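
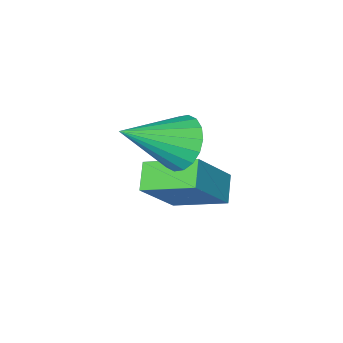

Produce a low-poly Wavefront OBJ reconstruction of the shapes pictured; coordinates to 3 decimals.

v 1.147 -3.431 -0.821
v 0.575 -4.026 -0.275
v 0.28 -2.021 -0.193
v -0.292 -2.617 0.353
v 2.432 -3.303 0.667
v 1.86 -3.899 1.213
v 1.565 -1.894 1.295
v 0.993 -2.489 1.841
v 1.508 -2.6 2.729
v 2.039 -2.234 2.032
v 3.272 -3.06 3.831
v 1.97 -1.9 2.282
v 1.809 -1.705 2.621
v 1.588 -1.688 2.982
v 1.352 -1.851 3.292
v 1.146 -2.162 3.491
v 1.013 -2.561 3.539
v 0.977 -2.967 3.426
v 1.046 -3.3 3.176
v 1.207 -3.495 2.837
v 1.428 -3.512 2.476
v 1.664 -3.349 2.166
v 1.87 -3.038 1.967
v 2.004 -2.64 1.919
f 2 4 1
f 5 2 1
f 1 4 3
f 3 5 1
f 2 8 4
f 6 2 5
f 6 8 2
f 4 8 3
f 7 5 3
f 3 8 7
f 7 6 5
f 8 6 7
f 10 9 12
f 10 12 11
f 12 9 13
f 12 13 11
f 13 9 14
f 13 14 11
f 14 9 15
f 14 15 11
f 15 9 16
f 15 16 11
f 16 9 17
f 16 17 11
f 17 9 18
f 17 18 11
f 18 9 19
f 18 19 11
f 19 9 20
f 19 20 11
f 20 9 21
f 20 21 11
f 21 9 22
f 21 22 11
f 22 9 23
f 22 23 11
f 23 9 24
f 23 24 11
f 24 9 10
f 24 10 11



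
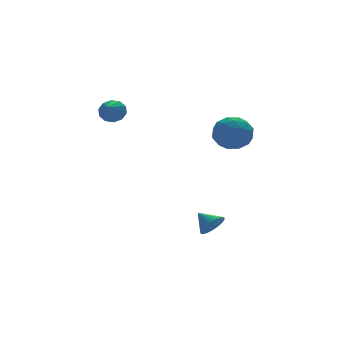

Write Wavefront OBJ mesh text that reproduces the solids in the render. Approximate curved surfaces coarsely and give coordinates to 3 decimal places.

v -0.227 -2.978 -3.748
v 0.289 -2.53 -4.08
v -0.573 -2.122 -3.132
v 0.039 -2.495 -4.27
v -0.257 -2.543 -4.37
v -0.548 -2.666 -4.362
v -0.783 -2.844 -4.248
v -0.922 -3.044 -4.047
v -0.941 -3.233 -3.795
v -0.836 -3.378 -3.534
v -0.626 -3.454 -3.311
v -0.347 -3.448 -3.163
v -0.047 -3.36 -3.116
v 0.222 -3.206 -3.178
v 0.413 -3.013 -3.339
v 0.494 -2.814 -3.571
v 0.45 -2.643 -3.833
v -2.737 2.863 2.484
v -2.297 2.923 3.063
v -3.443 1.957 3.116
v -2.633 3.219 3.113
v -3.009 3.38 2.922
v -3.281 3.343 2.564
v -3.346 3.122 2.176
v -3.178 2.802 1.905
v -2.841 2.506 1.856
v -2.465 2.345 2.047
v -2.193 2.383 2.405
v -2.128 2.603 2.793
v -0.201 -3.296 3.134
v 0.718 -2.858 2.831
v 0.102 -4.642 2.109
v 1.021 -4.204 1.806
v 0.907 -4.566 2.798
v 0.72 -3.734 3.431
v 0.1 -3.766 1.509
v -0.087 -2.934 2.142
v 0.904 -3.148 1.826
v 1.403 -3.643 2.623
v -0.583 -3.857 2.317
v -0.084 -4.352 3.114
v 0.232 -2.959 3.073
v 0.588 -4.541 1.867
v 0.521 -4.754 2.45
v 1.061 -4.496 2.272
v 0.233 -3.474 3.425
v 0.773 -3.217 3.247
v 0.885 -4.22 3.227
v 0.047 -4.283 1.693
v 0.587 -4.026 1.515
v -0.241 -3.004 2.668
v 0.299 -2.746 2.49
v -0.065 -3.28 1.713
v 0.881 -2.872 2.304
v 1.059 -3.663 1.701
v 0.518 -3.406 1.527
v 0.408 -2.917 1.899
v 1.174 -3.163 2.772
v 1.352 -3.954 2.169
v 1.286 -4.167 2.752
v 1.176 -3.678 3.125
v 1.284 -3.333 2.181
v -0.532 -3.546 2.771
v -0.354 -4.337 2.168
v -0.356 -3.822 1.815
v -0.466 -3.333 2.188
v -0.239 -3.837 3.239
v -0.061 -4.628 2.636
v 0.412 -4.583 3.041
v 0.302 -4.094 3.413
v -0.464 -4.167 2.759
f 2 1 4
f 2 4 3
f 4 1 5
f 4 5 3
f 5 1 6
f 5 6 3
f 6 1 7
f 6 7 3
f 7 1 8
f 7 8 3
f 8 1 9
f 8 9 3
f 9 1 10
f 9 10 3
f 10 1 11
f 10 11 3
f 11 1 12
f 11 12 3
f 12 1 13
f 12 13 3
f 13 1 14
f 13 14 3
f 14 1 15
f 14 15 3
f 15 1 16
f 15 16 3
f 16 1 17
f 16 17 3
f 17 1 2
f 17 2 3
f 19 18 21
f 19 21 20
f 21 18 22
f 21 22 20
f 22 18 23
f 22 23 20
f 23 18 24
f 23 24 20
f 24 18 25
f 24 25 20
f 25 18 26
f 25 26 20
f 26 18 27
f 26 27 20
f 27 18 28
f 27 28 20
f 28 18 29
f 28 29 20
f 29 18 19
f 29 19 20
f 30 67 46
f 67 41 70
f 46 70 35
f 67 70 46
f 30 46 42
f 46 35 47
f 42 47 31
f 46 47 42
f 30 42 51
f 42 31 52
f 51 52 37
f 42 52 51
f 30 51 63
f 51 37 66
f 63 66 40
f 51 66 63
f 30 63 67
f 63 40 71
f 67 71 41
f 63 71 67
f 31 47 58
f 47 35 61
f 58 61 39
f 47 61 58
f 35 70 48
f 70 41 69
f 48 69 34
f 70 69 48
f 41 71 68
f 71 40 64
f 68 64 32
f 71 64 68
f 40 66 65
f 66 37 53
f 65 53 36
f 66 53 65
f 37 52 57
f 52 31 54
f 57 54 38
f 52 54 57
f 33 59 45
f 59 39 60
f 45 60 34
f 59 60 45
f 33 45 43
f 45 34 44
f 43 44 32
f 45 44 43
f 33 43 50
f 43 32 49
f 50 49 36
f 43 49 50
f 33 50 55
f 50 36 56
f 55 56 38
f 50 56 55
f 33 55 59
f 55 38 62
f 59 62 39
f 55 62 59
f 34 60 48
f 60 39 61
f 48 61 35
f 60 61 48
f 32 44 68
f 44 34 69
f 68 69 41
f 44 69 68
f 36 49 65
f 49 32 64
f 65 64 40
f 49 64 65
f 38 56 57
f 56 36 53
f 57 53 37
f 56 53 57
f 39 62 58
f 62 38 54
f 58 54 31
f 62 54 58



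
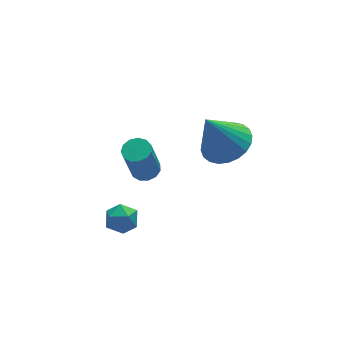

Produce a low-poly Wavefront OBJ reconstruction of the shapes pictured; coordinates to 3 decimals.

v -3.859 -0.84 -1.031
v -3.36 -1.126 -1.337
v -4.5 -1.114 -1.823
v -4.001 -1.4 -2.129
v -4.238 -1.658 -1.579
v -3.842 -1.489 -1.09
v -4.018 -0.751 -2.07
v -3.622 -0.582 -1.581
v -3.458 -1.071 -1.979
v -3.594 -1.632 -1.676
v -4.266 -0.608 -1.484
v -4.402 -1.169 -1.181
v -2.585 -0.061 -0.357
v -2.13 0.164 -0.204
v -2.54 -0.034 1.309
v -2.995 -0.259 1.157
v -2.33 0.385 -0.229
v -2.739 0.188 1.284
v -2.61 0.465 -0.295
v -3.02 0.267 1.219
v -2.882 0.377 -0.38
v -3.292 0.179 1.133
v -3.061 0.15 -0.458
v -3.47 -0.047 1.055
v -3.088 -0.144 -0.503
v -3.497 -0.341 1.01
v -2.955 -0.411 -0.503
v -3.365 -0.609 1.011
v -2.705 -0.568 -0.455
v -3.115 -0.765 1.058
v -2.417 -0.564 -0.377
v -2.827 -0.761 1.136
v -2.183 -0.4 -0.292
v -2.592 -0.597 1.221
v -2.076 -0.128 -0.227
v -2.485 -0.326 1.286
v 0.326 -0.319 0.137
v 1.134 -0.668 0.545
v -0.426 -0.201 1.723
v 1.203 -0.296 0.551
v 1.139 0.072 0.493
v 0.951 0.381 0.381
v 0.668 0.583 0.231
v 0.333 0.648 0.068
v -0.003 0.566 -0.085
v -0.289 0.349 -0.205
v -0.481 0.03 -0.272
v -0.551 -0.342 -0.277
v -0.487 -0.711 -0.219
v -0.299 -1.02 -0.107
v -0.016 -1.222 0.042
v 0.319 -1.287 0.205
v 0.655 -1.204 0.359
v 0.941 -0.987 0.478
f 1 12 6
f 1 6 2
f 1 2 8
f 1 8 11
f 1 11 12
f 2 6 10
f 6 12 5
f 12 11 3
f 11 8 7
f 8 2 9
f 4 10 5
f 4 5 3
f 4 3 7
f 4 7 9
f 4 9 10
f 5 10 6
f 3 5 12
f 7 3 11
f 9 7 8
f 10 9 2
f 14 13 17
f 14 17 15
f 15 17 18
f 15 18 16
f 17 13 19
f 17 19 18
f 18 19 20
f 18 20 16
f 19 13 21
f 19 21 20
f 20 21 22
f 20 22 16
f 21 13 23
f 21 23 22
f 22 23 24
f 22 24 16
f 23 13 25
f 23 25 24
f 24 25 26
f 24 26 16
f 25 13 27
f 25 27 26
f 26 27 28
f 26 28 16
f 27 13 29
f 27 29 28
f 28 29 30
f 28 30 16
f 29 13 31
f 29 31 30
f 30 31 32
f 30 32 16
f 31 13 33
f 31 33 32
f 32 33 34
f 32 34 16
f 33 13 35
f 33 35 34
f 34 35 36
f 34 36 16
f 35 13 14
f 35 14 36
f 36 14 15
f 36 15 16
f 38 37 40
f 38 40 39
f 40 37 41
f 40 41 39
f 41 37 42
f 41 42 39
f 42 37 43
f 42 43 39
f 43 37 44
f 43 44 39
f 44 37 45
f 44 45 39
f 45 37 46
f 45 46 39
f 46 37 47
f 46 47 39
f 47 37 48
f 47 48 39
f 48 37 49
f 48 49 39
f 49 37 50
f 49 50 39
f 50 37 51
f 50 51 39
f 51 37 52
f 51 52 39
f 52 37 53
f 52 53 39
f 53 37 54
f 53 54 39
f 54 37 38
f 54 38 39



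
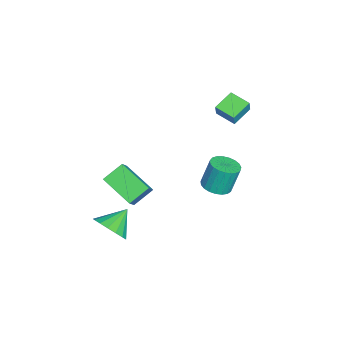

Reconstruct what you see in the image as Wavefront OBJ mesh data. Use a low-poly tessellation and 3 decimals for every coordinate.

v 3.392 2.34 -0.39
v 4.06 2.724 -0.392
v 3.836 3.123 1.068
v 3.168 2.74 1.07
v 3.853 2.949 -0.486
v 3.629 3.349 0.974
v 3.567 3.07 -0.563
v 3.343 3.469 0.897
v 3.25 3.064 -0.61
v 3.026 3.464 0.85
v 2.958 2.934 -0.619
v 2.734 3.333 0.841
v 2.741 2.7 -0.588
v 2.517 3.1 0.871
v 2.636 2.405 -0.524
v 2.412 2.804 0.936
v 2.663 2.098 -0.436
v 2.439 2.497 1.024
v 2.815 1.833 -0.34
v 2.591 2.232 1.12
v 3.067 1.656 -0.253
v 2.843 2.055 1.207
v 3.375 1.597 -0.189
v 3.151 1.997 1.271
v 3.687 1.667 -0.16
v 3.462 2.066 1.299
v 3.947 1.853 -0.171
v 3.723 2.252 1.288
v 4.111 2.123 -0.22
v 3.887 2.523 1.24
v 4.151 2.431 -0.298
v 3.927 2.831 1.162
v 3.767 -2.763 -4.268
v 4.423 -2.007 -4.136
v 2.813 -2.077 -3.452
v 4.177 -1.878 -4.532
v 3.837 -1.953 -4.867
v 3.481 -2.213 -5.065
v 3.19 -2.599 -5.08
v 3.032 -3.022 -4.91
v 3.042 -3.386 -4.592
v 3.218 -3.608 -4.2
v 3.52 -3.635 -3.823
v 3.878 -3.463 -3.549
v 4.211 -3.131 -3.439
v 4.443 -2.714 -3.519
v 4.519 -2.308 -3.77
v -3.6 2.032 0.316
v -3.266 2.033 1.065
v -3.058 3.041 0.073
v -2.725 3.042 0.822
v -2.615 1.398 -0.122
v -2.282 1.399 0.627
v -2.074 2.407 -0.365
v -1.74 2.408 0.384
v 2.854 -2.995 -1.353
v 2.176 -2.196 -0.672
v 3.762 -1.543 -2.153
v 3.084 -0.744 -1.471
v 3.716 -3.036 -0.449
v 3.038 -2.237 0.233
v 4.624 -1.584 -1.248
v 3.946 -0.785 -0.567
f 2 1 5
f 2 5 3
f 3 5 6
f 3 6 4
f 5 1 7
f 5 7 6
f 6 7 8
f 6 8 4
f 7 1 9
f 7 9 8
f 8 9 10
f 8 10 4
f 9 1 11
f 9 11 10
f 10 11 12
f 10 12 4
f 11 1 13
f 11 13 12
f 12 13 14
f 12 14 4
f 13 1 15
f 13 15 14
f 14 15 16
f 14 16 4
f 15 1 17
f 15 17 16
f 16 17 18
f 16 18 4
f 17 1 19
f 17 19 18
f 18 19 20
f 18 20 4
f 19 1 21
f 19 21 20
f 20 21 22
f 20 22 4
f 21 1 23
f 21 23 22
f 22 23 24
f 22 24 4
f 23 1 25
f 23 25 24
f 24 25 26
f 24 26 4
f 25 1 27
f 25 27 26
f 26 27 28
f 26 28 4
f 27 1 29
f 27 29 28
f 28 29 30
f 28 30 4
f 29 1 31
f 29 31 30
f 30 31 32
f 30 32 4
f 31 1 2
f 31 2 32
f 32 2 3
f 32 3 4
f 34 33 36
f 34 36 35
f 36 33 37
f 36 37 35
f 37 33 38
f 37 38 35
f 38 33 39
f 38 39 35
f 39 33 40
f 39 40 35
f 40 33 41
f 40 41 35
f 41 33 42
f 41 42 35
f 42 33 43
f 42 43 35
f 43 33 44
f 43 44 35
f 44 33 45
f 44 45 35
f 45 33 46
f 45 46 35
f 46 33 47
f 46 47 35
f 47 33 34
f 47 34 35
f 49 51 48
f 52 49 48
f 48 51 50
f 50 52 48
f 49 55 51
f 53 49 52
f 53 55 49
f 51 55 50
f 54 52 50
f 50 55 54
f 54 53 52
f 55 53 54
f 57 59 56
f 60 57 56
f 56 59 58
f 58 60 56
f 57 63 59
f 61 57 60
f 61 63 57
f 59 63 58
f 62 60 58
f 58 63 62
f 62 61 60
f 63 61 62



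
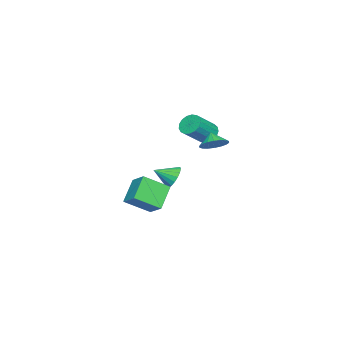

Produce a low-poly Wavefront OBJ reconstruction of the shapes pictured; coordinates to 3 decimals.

v -2.116 -0.347 -0.718
v -1.423 -0.095 -0.12
v -2.624 -0.793 0.058
v -1.686 0.235 -0.103
v -2.035 0.45 -0.208
v -2.399 0.507 -0.414
v -2.708 0.395 -0.681
v -2.899 0.136 -0.955
v -2.935 -0.219 -1.182
v -2.809 -0.599 -1.317
v -2.545 -0.929 -1.334
v -2.196 -1.144 -1.229
v -1.832 -1.201 -1.023
v -1.523 -1.089 -0.756
v -1.332 -0.83 -0.482
v -1.296 -0.475 -0.255
v -4.383 -1.705 -0.827
v -4.059 -2.164 -1.452
v -2.714 -2.813 -0.278
v -3.037 -2.355 0.347
v -3.865 -1.812 -1.48
v -2.52 -2.462 -0.306
v -3.79 -1.437 -1.358
v -2.444 -2.087 -0.184
v -3.85 -1.122 -1.115
v -2.505 -1.772 0.059
v -4.033 -0.942 -0.805
v -2.687 -1.592 0.368
v -4.295 -0.936 -0.501
v -2.95 -1.586 0.673
v -4.578 -1.106 -0.271
v -3.233 -1.756 0.902
v -4.816 -1.414 -0.169
v -3.471 -2.064 1.005
v -4.955 -1.788 -0.217
v -3.609 -2.438 0.957
v -4.962 -2.143 -0.405
v -3.617 -2.793 0.769
v -4.837 -2.398 -0.69
v -3.492 -3.048 0.484
v -4.608 -2.494 -1.006
v -3.262 -3.144 0.168
v -4.327 -2.41 -1.281
v -2.982 -3.06 -0.107
v -2.61 -3.251 -4.256
v -2.211 -3.527 -5.049
v -2.05 -4.369 -3.584
v -1.922 -3.282 -4.881
v -1.771 -3.031 -4.59
v -1.785 -2.823 -4.232
v -1.963 -2.7 -3.879
v -2.269 -2.686 -3.601
v -2.643 -2.784 -3.452
v -3.01 -2.975 -3.463
v -3.298 -3.22 -3.631
v -3.45 -3.471 -3.923
v -3.435 -3.679 -4.28
v -3.258 -3.802 -4.633
v -2.952 -3.816 -4.911
v -2.578 -3.718 -5.06
v 3.157 -3.427 -2.162
v 3.812 -2.442 -1.413
v 2.275 -2.084 -3.157
v 2.93 -1.099 -2.409
v 4.53 -3.421 -3.371
v 5.185 -2.436 -2.623
v 3.648 -2.078 -4.367
v 4.303 -1.093 -3.618
f 2 1 4
f 2 4 3
f 4 1 5
f 4 5 3
f 5 1 6
f 5 6 3
f 6 1 7
f 6 7 3
f 7 1 8
f 7 8 3
f 8 1 9
f 8 9 3
f 9 1 10
f 9 10 3
f 10 1 11
f 10 11 3
f 11 1 12
f 11 12 3
f 12 1 13
f 12 13 3
f 13 1 14
f 13 14 3
f 14 1 15
f 14 15 3
f 15 1 16
f 15 16 3
f 16 1 2
f 16 2 3
f 18 17 21
f 18 21 19
f 19 21 22
f 19 22 20
f 21 17 23
f 21 23 22
f 22 23 24
f 22 24 20
f 23 17 25
f 23 25 24
f 24 25 26
f 24 26 20
f 25 17 27
f 25 27 26
f 26 27 28
f 26 28 20
f 27 17 29
f 27 29 28
f 28 29 30
f 28 30 20
f 29 17 31
f 29 31 30
f 30 31 32
f 30 32 20
f 31 17 33
f 31 33 32
f 32 33 34
f 32 34 20
f 33 17 35
f 33 35 34
f 34 35 36
f 34 36 20
f 35 17 37
f 35 37 36
f 36 37 38
f 36 38 20
f 37 17 39
f 37 39 38
f 38 39 40
f 38 40 20
f 39 17 41
f 39 41 40
f 40 41 42
f 40 42 20
f 41 17 43
f 41 43 42
f 42 43 44
f 42 44 20
f 43 17 18
f 43 18 44
f 44 18 19
f 44 19 20
f 46 45 48
f 46 48 47
f 48 45 49
f 48 49 47
f 49 45 50
f 49 50 47
f 50 45 51
f 50 51 47
f 51 45 52
f 51 52 47
f 52 45 53
f 52 53 47
f 53 45 54
f 53 54 47
f 54 45 55
f 54 55 47
f 55 45 56
f 55 56 47
f 56 45 57
f 56 57 47
f 57 45 58
f 57 58 47
f 58 45 59
f 58 59 47
f 59 45 60
f 59 60 47
f 60 45 46
f 60 46 47
f 62 64 61
f 65 62 61
f 61 64 63
f 63 65 61
f 62 68 64
f 66 62 65
f 66 68 62
f 64 68 63
f 67 65 63
f 63 68 67
f 67 66 65
f 68 66 67



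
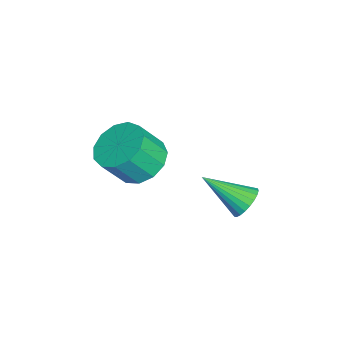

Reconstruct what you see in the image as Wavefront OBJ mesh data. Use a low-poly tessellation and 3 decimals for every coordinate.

v -2.931 -2.321 0.842
v -2.348 -1.459 1.2
v -1.926 -2.257 2.435
v -2.509 -3.119 2.078
v -2.918 -1.395 1.436
v -2.495 -2.193 2.671
v -3.491 -1.625 1.484
v -3.069 -2.423 2.719
v -3.887 -2.075 1.328
v -3.465 -2.874 2.563
v -3.98 -2.604 1.018
v -3.557 -3.402 2.253
v -3.739 -3.043 0.652
v -3.317 -3.841 1.887
v -3.242 -3.252 0.347
v -2.82 -4.051 1.582
v -2.646 -3.166 0.199
v -2.224 -3.964 1.434
v -2.141 -2.812 0.255
v -1.719 -3.61 1.49
v -1.887 -2.301 0.498
v -1.464 -3.099 1.733
v -1.964 -1.797 0.85
v -1.542 -2.595 2.085
v -1.893 1.515 -0.237
v -1.183 1.527 -0.067
v -2.127 -0.095 0.857
v -1.293 1.685 0.142
v -1.494 1.818 0.294
v -1.756 1.904 0.365
v -2.039 1.931 0.345
v -2.3 1.895 0.236
v -2.498 1.801 0.055
v -2.605 1.663 -0.171
v -2.603 1.503 -0.406
v -2.494 1.344 -0.616
v -2.292 1.212 -0.768
v -2.03 1.126 -0.839
v -1.748 1.099 -0.818
v -1.487 1.135 -0.709
v -1.288 1.229 -0.528
v -1.182 1.367 -0.303
f 2 1 5
f 2 5 3
f 3 5 6
f 3 6 4
f 5 1 7
f 5 7 6
f 6 7 8
f 6 8 4
f 7 1 9
f 7 9 8
f 8 9 10
f 8 10 4
f 9 1 11
f 9 11 10
f 10 11 12
f 10 12 4
f 11 1 13
f 11 13 12
f 12 13 14
f 12 14 4
f 13 1 15
f 13 15 14
f 14 15 16
f 14 16 4
f 15 1 17
f 15 17 16
f 16 17 18
f 16 18 4
f 17 1 19
f 17 19 18
f 18 19 20
f 18 20 4
f 19 1 21
f 19 21 20
f 20 21 22
f 20 22 4
f 21 1 23
f 21 23 22
f 22 23 24
f 22 24 4
f 23 1 2
f 23 2 24
f 24 2 3
f 24 3 4
f 26 25 28
f 26 28 27
f 28 25 29
f 28 29 27
f 29 25 30
f 29 30 27
f 30 25 31
f 30 31 27
f 31 25 32
f 31 32 27
f 32 25 33
f 32 33 27
f 33 25 34
f 33 34 27
f 34 25 35
f 34 35 27
f 35 25 36
f 35 36 27
f 36 25 37
f 36 37 27
f 37 25 38
f 37 38 27
f 38 25 39
f 38 39 27
f 39 25 40
f 39 40 27
f 40 25 41
f 40 41 27
f 41 25 42
f 41 42 27
f 42 25 26
f 42 26 27



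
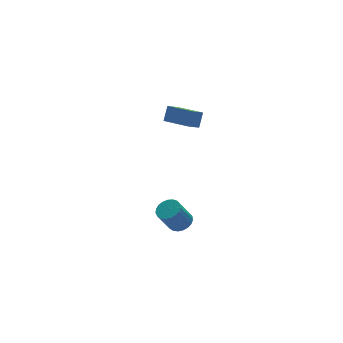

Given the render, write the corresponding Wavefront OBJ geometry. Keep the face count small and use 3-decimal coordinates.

v -1.146 -2.247 3.346
v -1.862 -2.427 3.768
v -1.807 -0.556 2.943
v -2.523 -0.735 3.365
v -0.737 -1.885 4.195
v -1.453 -2.064 4.617
v -1.398 -0.193 3.792
v -2.114 -0.373 4.214
v -2.225 -2.208 -4.115
v -1.683 -2.644 -3.836
v -2.493 -2.748 -2.425
v -3.035 -2.312 -2.705
v -1.583 -2.359 -3.758
v -2.393 -2.462 -2.347
v -1.595 -2.048 -3.742
v -2.405 -2.151 -2.331
v -1.715 -1.764 -3.79
v -2.525 -1.868 -2.38
v -1.924 -1.558 -3.895
v -2.734 -1.661 -2.484
v -2.185 -1.463 -4.038
v -2.995 -1.567 -2.627
v -2.452 -1.498 -4.194
v -3.262 -1.601 -2.783
v -2.681 -1.655 -4.337
v -3.491 -1.759 -2.926
v -2.83 -1.908 -4.441
v -3.64 -2.012 -3.03
v -2.875 -2.213 -4.489
v -3.685 -2.317 -3.078
v -2.808 -2.517 -4.473
v -3.618 -2.621 -3.062
v -2.639 -2.768 -4.394
v -3.449 -2.871 -2.984
v -2.399 -2.922 -4.268
v -3.209 -3.025 -2.857
v -2.129 -2.952 -4.115
v -2.939 -3.055 -2.704
v -1.876 -2.854 -3.962
v -2.686 -2.957 -2.551
f 2 4 1
f 5 2 1
f 1 4 3
f 3 5 1
f 2 8 4
f 6 2 5
f 6 8 2
f 4 8 3
f 7 5 3
f 3 8 7
f 7 6 5
f 8 6 7
f 10 9 13
f 10 13 11
f 11 13 14
f 11 14 12
f 13 9 15
f 13 15 14
f 14 15 16
f 14 16 12
f 15 9 17
f 15 17 16
f 16 17 18
f 16 18 12
f 17 9 19
f 17 19 18
f 18 19 20
f 18 20 12
f 19 9 21
f 19 21 20
f 20 21 22
f 20 22 12
f 21 9 23
f 21 23 22
f 22 23 24
f 22 24 12
f 23 9 25
f 23 25 24
f 24 25 26
f 24 26 12
f 25 9 27
f 25 27 26
f 26 27 28
f 26 28 12
f 27 9 29
f 27 29 28
f 28 29 30
f 28 30 12
f 29 9 31
f 29 31 30
f 30 31 32
f 30 32 12
f 31 9 33
f 31 33 32
f 32 33 34
f 32 34 12
f 33 9 35
f 33 35 34
f 34 35 36
f 34 36 12
f 35 9 37
f 35 37 36
f 36 37 38
f 36 38 12
f 37 9 39
f 37 39 38
f 38 39 40
f 38 40 12
f 39 9 10
f 39 10 40
f 40 10 11
f 40 11 12



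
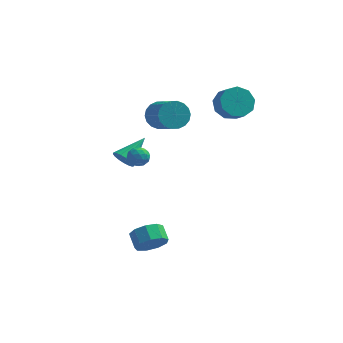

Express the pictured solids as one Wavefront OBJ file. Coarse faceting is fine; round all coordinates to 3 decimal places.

v -2.408 -2.316 1.686
v -1.931 -2.551 2.08
v -2.929 -3.249 1.76
v -2.452 -3.484 2.154
v -2.855 -3.007 2.372
v -2.533 -2.43 2.326
v -2.327 -3.37 1.514
v -2.005 -2.793 1.468
v -1.88 -3.203 1.974
v -2.207 -2.978 2.504
v -2.653 -2.822 1.336
v -2.98 -2.597 1.866
v -2.124 -2.351 1.876
v -2.736 -3.449 1.964
v -2.974 -3.168 2.092
v -2.693 -3.306 2.324
v -2.478 -2.28 2.021
v -2.197 -2.418 2.252
v -2.741 -2.686 2.425
v -2.663 -3.382 1.588
v -2.382 -3.52 1.819
v -2.167 -2.494 1.516
v -1.886 -2.632 1.748
v -2.119 -3.114 1.415
v -1.813 -2.872 2.045
v -2.119 -3.421 2.089
v -2.046 -3.354 1.713
v -1.857 -3.015 1.686
v -2.005 -2.74 2.357
v -2.311 -3.289 2.401
v -2.549 -3.008 2.529
v -2.36 -2.669 2.502
v -1.976 -3.123 2.295
v -2.549 -2.511 1.439
v -2.855 -3.06 1.483
v -2.5 -3.131 1.338
v -2.311 -2.792 1.311
v -2.741 -2.379 1.751
v -3.047 -2.928 1.795
v -3.003 -2.785 2.154
v -2.814 -2.446 2.127
v -2.884 -2.677 1.545
v -2.03 2.457 1.717
v -1.33 3.084 1.913
v -0.37 1.689 2.939
v -1.07 1.063 2.743
v -1.6 3.138 2.24
v -0.64 1.743 3.266
v -1.956 3.057 2.463
v -0.995 1.663 3.489
v -2.326 2.858 2.538
v -1.365 1.463 3.564
v -2.637 2.579 2.451
v -1.677 1.184 3.477
v -2.829 2.276 2.218
v -1.868 0.881 3.244
v -2.862 2.009 1.886
v -1.902 0.614 2.912
v -2.73 1.831 1.521
v -1.77 0.436 2.547
v -2.46 1.777 1.194
v -1.5 0.382 2.22
v -2.105 1.857 0.971
v -1.144 0.463 1.997
v -1.735 2.057 0.896
v -0.774 0.662 1.922
v -1.423 2.336 0.983
v -0.463 0.941 2.009
v -1.232 2.639 1.216
v -0.271 1.244 2.242
v -1.198 2.906 1.548
v -0.238 1.511 2.574
v 1.692 3.674 2.182
v 2.601 4.209 2.077
v 3.097 3.501 2.773
v 2.188 2.966 2.878
v 2.215 4.48 2.628
v 2.712 3.773 3.324
v 1.585 4.374 2.97
v 2.082 3.667 3.666
v 1.004 3.941 2.944
v 1.501 3.233 3.64
v 0.745 3.382 2.561
v 1.242 2.674 3.257
v 0.929 2.96 2
v 1.426 2.252 2.696
v 1.47 2.872 1.525
v 1.967 2.164 2.221
v 2.114 3.159 1.357
v 2.611 2.452 2.053
v 2.561 3.687 1.575
v 3.057 2.979 2.271
v -4.082 1.899 -1.812
v -3.587 1.932 -2.375
v -3.078 3.321 -0.848
v -3.838 2.171 -2.467
v -4.145 2.348 -2.409
v -4.437 2.422 -2.214
v -4.648 2.376 -1.928
v -4.729 2.221 -1.614
v -4.662 1.992 -1.346
v -4.461 1.741 -1.185
v -4.174 1.527 -1.168
v -3.866 1.398 -1.298
v -3.606 1.383 -1.546
v -3.456 1.487 -1.855
v -3.449 1.685 -2.154
v -1.573 -4.069 -4.247
v -0.703 -3.813 -3.932
v -1.117 -3.035 -3.418
v -1.987 -3.291 -3.733
v -0.835 -3.509 -4.499
v -1.249 -2.731 -3.985
v -1.312 -3.466 -4.948
v -1.727 -2.689 -4.434
v -1.912 -3.706 -5.069
v -2.326 -2.929 -4.555
v -2.352 -4.115 -4.805
v -2.767 -3.338 -4.291
v -2.428 -4.503 -4.28
v -2.843 -3.726 -3.766
v -2.104 -4.687 -3.74
v -2.518 -3.91 -3.226
v -1.531 -4.582 -3.437
v -1.945 -3.805 -2.923
v -0.977 -4.237 -3.513
v -1.392 -3.459 -2.999
f 1 38 17
f 38 12 41
f 17 41 6
f 38 41 17
f 1 17 13
f 17 6 18
f 13 18 2
f 17 18 13
f 1 13 22
f 13 2 23
f 22 23 8
f 13 23 22
f 1 22 34
f 22 8 37
f 34 37 11
f 22 37 34
f 1 34 38
f 34 11 42
f 38 42 12
f 34 42 38
f 2 18 29
f 18 6 32
f 29 32 10
f 18 32 29
f 6 41 19
f 41 12 40
f 19 40 5
f 41 40 19
f 12 42 39
f 42 11 35
f 39 35 3
f 42 35 39
f 11 37 36
f 37 8 24
f 36 24 7
f 37 24 36
f 8 23 28
f 23 2 25
f 28 25 9
f 23 25 28
f 4 30 16
f 30 10 31
f 16 31 5
f 30 31 16
f 4 16 14
f 16 5 15
f 14 15 3
f 16 15 14
f 4 14 21
f 14 3 20
f 21 20 7
f 14 20 21
f 4 21 26
f 21 7 27
f 26 27 9
f 21 27 26
f 4 26 30
f 26 9 33
f 30 33 10
f 26 33 30
f 5 31 19
f 31 10 32
f 19 32 6
f 31 32 19
f 3 15 39
f 15 5 40
f 39 40 12
f 15 40 39
f 7 20 36
f 20 3 35
f 36 35 11
f 20 35 36
f 9 27 28
f 27 7 24
f 28 24 8
f 27 24 28
f 10 33 29
f 33 9 25
f 29 25 2
f 33 25 29
f 44 43 47
f 44 47 45
f 45 47 48
f 45 48 46
f 47 43 49
f 47 49 48
f 48 49 50
f 48 50 46
f 49 43 51
f 49 51 50
f 50 51 52
f 50 52 46
f 51 43 53
f 51 53 52
f 52 53 54
f 52 54 46
f 53 43 55
f 53 55 54
f 54 55 56
f 54 56 46
f 55 43 57
f 55 57 56
f 56 57 58
f 56 58 46
f 57 43 59
f 57 59 58
f 58 59 60
f 58 60 46
f 59 43 61
f 59 61 60
f 60 61 62
f 60 62 46
f 61 43 63
f 61 63 62
f 62 63 64
f 62 64 46
f 63 43 65
f 63 65 64
f 64 65 66
f 64 66 46
f 65 43 67
f 65 67 66
f 66 67 68
f 66 68 46
f 67 43 69
f 67 69 68
f 68 69 70
f 68 70 46
f 69 43 71
f 69 71 70
f 70 71 72
f 70 72 46
f 71 43 44
f 71 44 72
f 72 44 45
f 72 45 46
f 74 73 77
f 74 77 75
f 75 77 78
f 75 78 76
f 77 73 79
f 77 79 78
f 78 79 80
f 78 80 76
f 79 73 81
f 79 81 80
f 80 81 82
f 80 82 76
f 81 73 83
f 81 83 82
f 82 83 84
f 82 84 76
f 83 73 85
f 83 85 84
f 84 85 86
f 84 86 76
f 85 73 87
f 85 87 86
f 86 87 88
f 86 88 76
f 87 73 89
f 87 89 88
f 88 89 90
f 88 90 76
f 89 73 91
f 89 91 90
f 90 91 92
f 90 92 76
f 91 73 74
f 91 74 92
f 92 74 75
f 92 75 76
f 94 93 96
f 94 96 95
f 96 93 97
f 96 97 95
f 97 93 98
f 97 98 95
f 98 93 99
f 98 99 95
f 99 93 100
f 99 100 95
f 100 93 101
f 100 101 95
f 101 93 102
f 101 102 95
f 102 93 103
f 102 103 95
f 103 93 104
f 103 104 95
f 104 93 105
f 104 105 95
f 105 93 106
f 105 106 95
f 106 93 107
f 106 107 95
f 107 93 94
f 107 94 95
f 109 108 112
f 109 112 110
f 110 112 113
f 110 113 111
f 112 108 114
f 112 114 113
f 113 114 115
f 113 115 111
f 114 108 116
f 114 116 115
f 115 116 117
f 115 117 111
f 116 108 118
f 116 118 117
f 117 118 119
f 117 119 111
f 118 108 120
f 118 120 119
f 119 120 121
f 119 121 111
f 120 108 122
f 120 122 121
f 121 122 123
f 121 123 111
f 122 108 124
f 122 124 123
f 123 124 125
f 123 125 111
f 124 108 126
f 124 126 125
f 125 126 127
f 125 127 111
f 126 108 109
f 126 109 127
f 127 109 110
f 127 110 111



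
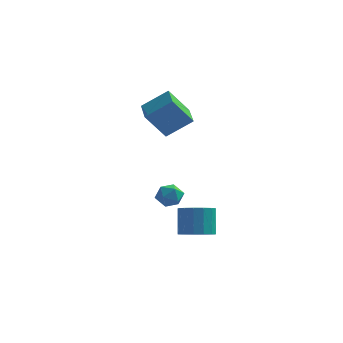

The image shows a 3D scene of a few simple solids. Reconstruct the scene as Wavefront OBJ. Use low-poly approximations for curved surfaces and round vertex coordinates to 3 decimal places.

v 2.361 -1.722 -4.604
v 3.233 -2.037 -4.321
v 3.012 -1.312 -2.833
v 2.139 -0.998 -3.116
v 3.318 -1.587 -4.528
v 3.097 -0.862 -3.04
v 3.146 -1.174 -4.755
v 2.925 -0.449 -3.267
v 2.764 -0.907 -4.941
v 2.543 -0.182 -3.453
v 2.273 -0.859 -5.038
v 2.052 -0.134 -3.549
v 1.806 -1.042 -5.018
v 1.585 -0.317 -3.53
v 1.488 -1.408 -4.887
v 1.267 -0.683 -3.399
v 1.403 -1.858 -4.68
v 1.182 -1.133 -3.192
v 1.575 -2.271 -4.453
v 1.354 -1.546 -2.965
v 1.957 -2.538 -4.267
v 1.736 -1.813 -2.779
v 2.448 -2.586 -4.171
v 2.227 -1.861 -2.682
v 2.915 -2.403 -4.19
v 2.694 -1.678 -2.702
v -1.101 0.555 2.334
v 0.227 1.066 3.386
v -1.812 2.15 2.456
v -0.484 2.661 3.508
v -0.136 1.099 0.852
v 1.192 1.61 1.904
v -0.847 2.694 0.974
v 0.481 3.205 2.026
v 1.276 -1.808 -1.838
v 1.862 -2.242 -1.538
v 0.498 -2.818 -1.782
v 1.084 -3.252 -1.482
v 0.763 -2.673 -1.053
v 1.244 -2.049 -1.088
v 1.116 -3.011 -2.232
v 1.597 -2.387 -2.267
v 1.763 -2.986 -1.782
v 1.545 -2.777 -1.053
v 0.815 -2.283 -2.267
v 0.597 -2.074 -1.538
f 2 1 5
f 2 5 3
f 3 5 6
f 3 6 4
f 5 1 7
f 5 7 6
f 6 7 8
f 6 8 4
f 7 1 9
f 7 9 8
f 8 9 10
f 8 10 4
f 9 1 11
f 9 11 10
f 10 11 12
f 10 12 4
f 11 1 13
f 11 13 12
f 12 13 14
f 12 14 4
f 13 1 15
f 13 15 14
f 14 15 16
f 14 16 4
f 15 1 17
f 15 17 16
f 16 17 18
f 16 18 4
f 17 1 19
f 17 19 18
f 18 19 20
f 18 20 4
f 19 1 21
f 19 21 20
f 20 21 22
f 20 22 4
f 21 1 23
f 21 23 22
f 22 23 24
f 22 24 4
f 23 1 25
f 23 25 24
f 24 25 26
f 24 26 4
f 25 1 2
f 25 2 26
f 26 2 3
f 26 3 4
f 28 30 27
f 31 28 27
f 27 30 29
f 29 31 27
f 28 34 30
f 32 28 31
f 32 34 28
f 30 34 29
f 33 31 29
f 29 34 33
f 33 32 31
f 34 32 33
f 35 46 40
f 35 40 36
f 35 36 42
f 35 42 45
f 35 45 46
f 36 40 44
f 40 46 39
f 46 45 37
f 45 42 41
f 42 36 43
f 38 44 39
f 38 39 37
f 38 37 41
f 38 41 43
f 38 43 44
f 39 44 40
f 37 39 46
f 41 37 45
f 43 41 42
f 44 43 36



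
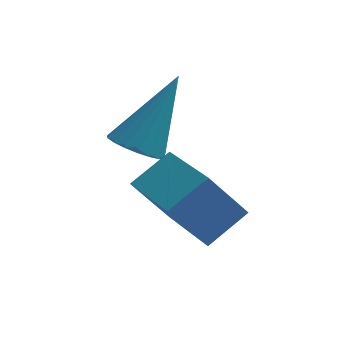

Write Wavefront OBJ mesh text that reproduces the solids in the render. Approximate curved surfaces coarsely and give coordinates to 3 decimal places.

v 2.924 -2.287 -1.873
v 2.179 -2.442 -0.831
v 2.033 -0.741 -2.279
v 1.288 -0.897 -1.237
v 3.632 -1.723 -1.283
v 2.887 -1.879 -0.241
v 2.741 -0.178 -1.689
v 1.996 -0.333 -0.647
v 1.309 -0.17 -0.673
v 1.888 -0.305 -0.881
v 2.071 0.63 0.933
v 1.842 -0.049 -0.986
v 1.69 0.183 -1.03
v 1.463 0.344 -1.003
v 1.205 0.404 -0.91
v 0.968 0.35 -0.771
v 0.798 0.193 -0.612
v 0.73 -0.036 -0.466
v 0.776 -0.291 -0.36
v 0.928 -0.523 -0.317
v 1.155 -0.685 -0.344
v 1.413 -0.745 -0.436
v 1.65 -0.691 -0.576
v 1.82 -0.534 -0.735
f 2 4 1
f 5 2 1
f 1 4 3
f 3 5 1
f 2 8 4
f 6 2 5
f 6 8 2
f 4 8 3
f 7 5 3
f 3 8 7
f 7 6 5
f 8 6 7
f 10 9 12
f 10 12 11
f 12 9 13
f 12 13 11
f 13 9 14
f 13 14 11
f 14 9 15
f 14 15 11
f 15 9 16
f 15 16 11
f 16 9 17
f 16 17 11
f 17 9 18
f 17 18 11
f 18 9 19
f 18 19 11
f 19 9 20
f 19 20 11
f 20 9 21
f 20 21 11
f 21 9 22
f 21 22 11
f 22 9 23
f 22 23 11
f 23 9 24
f 23 24 11
f 24 9 10
f 24 10 11



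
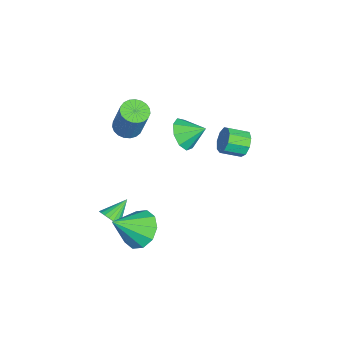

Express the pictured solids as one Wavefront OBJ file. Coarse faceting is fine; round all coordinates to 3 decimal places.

v -2.755 -2.043 0.54
v -2.175 -2.439 0.437
v -1.585 -2.033 2.197
v -2.165 -1.637 2.3
v -2.085 -2.173 0.345
v -1.495 -1.767 2.105
v -2.111 -1.885 0.288
v -1.52 -1.479 2.047
v -2.248 -1.623 0.273
v -1.658 -1.218 2.033
v -2.473 -1.435 0.305
v -1.883 -1.03 2.065
v -2.747 -1.352 0.378
v -2.156 -0.946 2.138
v -3.022 -1.388 0.479
v -2.432 -0.982 2.238
v -3.251 -1.537 0.59
v -2.661 -1.131 2.35
v -3.394 -1.774 0.692
v -2.804 -1.368 2.452
v -3.427 -2.057 0.769
v -2.837 -1.652 2.529
v -3.344 -2.338 0.805
v -2.754 -1.932 2.565
v -3.159 -2.568 0.796
v -2.569 -2.162 2.556
v -2.904 -2.707 0.743
v -2.314 -2.301 2.503
v -2.623 -2.731 0.654
v -2.033 -2.326 2.414
v -2.365 -2.636 0.546
v -1.775 -2.231 2.306
v -3.527 3.416 -1.487
v -3.021 3.267 -1.992
v -2.887 2.254 -1.557
v -3.393 2.404 -1.053
v -2.806 3.469 -1.589
v -2.672 2.456 -1.154
v -2.929 3.646 -1.138
v -2.794 2.633 -0.704
v -3.331 3.716 -0.851
v -3.197 2.703 -0.416
v -3.825 3.645 -0.862
v -3.691 2.633 -0.427
v -4.18 3.468 -1.165
v -4.046 2.455 -0.73
v -4.23 3.266 -1.619
v -4.095 2.254 -1.184
v -3.95 3.135 -2.012
v -3.816 2.122 -1.577
v -3.473 3.135 -2.159
v -3.338 2.123 -1.724
v 2.398 -1.315 -1.941
v 3.373 -1.13 -2.253
v 3.022 -2.505 -0.699
v 3.233 -0.714 -1.784
v 2.774 -0.527 -1.375
v 2.171 -0.641 -1.182
v 1.656 -1.013 -1.279
v 1.424 -1.499 -1.629
v 1.564 -1.915 -2.098
v 2.023 -2.102 -2.507
v 2.625 -1.988 -2.7
v 3.141 -1.617 -2.603
v -1.531 0.577 1.216
v -1.238 0.988 0.471
v -1.349 1.583 1.844
v -1.846 1.063 0.528
v -2.307 0.91 0.906
v -2.405 0.601 1.43
v -2.093 0.281 1.854
v -1.519 0.099 1.979
v -0.95 0.141 1.748
v -0.653 0.386 1.268
v -0.766 0.721 0.764
v 1.292 -2.729 -2.354
v 1.537 -2.919 -1.829
v 0.508 -1.951 -1.706
v 1.685 -2.722 -1.887
v 1.765 -2.525 -2.027
v 1.763 -2.364 -2.223
v 1.679 -2.266 -2.441
v 1.529 -2.248 -2.645
v 1.338 -2.313 -2.798
v 1.138 -2.45 -2.874
v 0.966 -2.635 -2.861
v 0.849 -2.837 -2.76
v 0.809 -3.02 -2.588
v 0.853 -3.152 -2.376
v 0.972 -3.211 -2.161
v 1.147 -3.187 -1.978
v 1.347 -3.084 -1.861
f 2 1 5
f 2 5 3
f 3 5 6
f 3 6 4
f 5 1 7
f 5 7 6
f 6 7 8
f 6 8 4
f 7 1 9
f 7 9 8
f 8 9 10
f 8 10 4
f 9 1 11
f 9 11 10
f 10 11 12
f 10 12 4
f 11 1 13
f 11 13 12
f 12 13 14
f 12 14 4
f 13 1 15
f 13 15 14
f 14 15 16
f 14 16 4
f 15 1 17
f 15 17 16
f 16 17 18
f 16 18 4
f 17 1 19
f 17 19 18
f 18 19 20
f 18 20 4
f 19 1 21
f 19 21 20
f 20 21 22
f 20 22 4
f 21 1 23
f 21 23 22
f 22 23 24
f 22 24 4
f 23 1 25
f 23 25 24
f 24 25 26
f 24 26 4
f 25 1 27
f 25 27 26
f 26 27 28
f 26 28 4
f 27 1 29
f 27 29 28
f 28 29 30
f 28 30 4
f 29 1 31
f 29 31 30
f 30 31 32
f 30 32 4
f 31 1 2
f 31 2 32
f 32 2 3
f 32 3 4
f 34 33 37
f 34 37 35
f 35 37 38
f 35 38 36
f 37 33 39
f 37 39 38
f 38 39 40
f 38 40 36
f 39 33 41
f 39 41 40
f 40 41 42
f 40 42 36
f 41 33 43
f 41 43 42
f 42 43 44
f 42 44 36
f 43 33 45
f 43 45 44
f 44 45 46
f 44 46 36
f 45 33 47
f 45 47 46
f 46 47 48
f 46 48 36
f 47 33 49
f 47 49 48
f 48 49 50
f 48 50 36
f 49 33 51
f 49 51 50
f 50 51 52
f 50 52 36
f 51 33 34
f 51 34 52
f 52 34 35
f 52 35 36
f 54 53 56
f 54 56 55
f 56 53 57
f 56 57 55
f 57 53 58
f 57 58 55
f 58 53 59
f 58 59 55
f 59 53 60
f 59 60 55
f 60 53 61
f 60 61 55
f 61 53 62
f 61 62 55
f 62 53 63
f 62 63 55
f 63 53 64
f 63 64 55
f 64 53 54
f 64 54 55
f 66 65 68
f 66 68 67
f 68 65 69
f 68 69 67
f 69 65 70
f 69 70 67
f 70 65 71
f 70 71 67
f 71 65 72
f 71 72 67
f 72 65 73
f 72 73 67
f 73 65 74
f 73 74 67
f 74 65 75
f 74 75 67
f 75 65 66
f 75 66 67
f 77 76 79
f 77 79 78
f 79 76 80
f 79 80 78
f 80 76 81
f 80 81 78
f 81 76 82
f 81 82 78
f 82 76 83
f 82 83 78
f 83 76 84
f 83 84 78
f 84 76 85
f 84 85 78
f 85 76 86
f 85 86 78
f 86 76 87
f 86 87 78
f 87 76 88
f 87 88 78
f 88 76 89
f 88 89 78
f 89 76 90
f 89 90 78
f 90 76 91
f 90 91 78
f 91 76 92
f 91 92 78
f 92 76 77
f 92 77 78



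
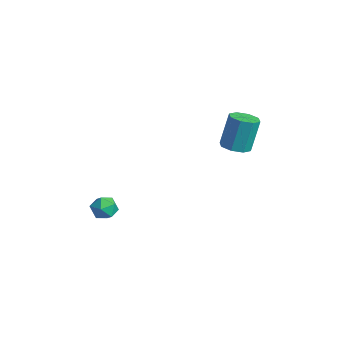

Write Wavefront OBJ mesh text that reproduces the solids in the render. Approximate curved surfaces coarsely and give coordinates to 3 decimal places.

v 0.559 1.795 2.256
v 1.227 1.772 2.296
v 1.15 2.243 3.844
v 0.481 2.265 3.804
v 1.055 2.232 2.148
v 0.978 2.702 3.696
v 0.592 2.435 2.063
v 0.515 2.906 3.611
v 0.11 2.264 2.091
v 0.032 2.734 3.639
v -0.11 1.817 2.216
v -0.187 2.288 3.764
v 0.062 1.358 2.364
v -0.015 1.828 3.912
v 0.525 1.154 2.449
v 0.448 1.625 3.997
v 1.008 1.326 2.421
v 0.93 1.796 3.969
v -0.966 -2.768 -0.955
v -0.755 -3.047 -0.405
v -1.565 -3.613 -1.155
v -1.354 -3.892 -0.605
v -1.744 -3.371 -0.576
v -1.374 -2.849 -0.453
v -0.946 -3.811 -1.107
v -0.576 -3.289 -0.984
v -0.742 -3.692 -0.499
v -1.236 -3.42 -0.171
v -1.084 -3.24 -1.389
v -1.578 -2.968 -1.061
f 2 1 5
f 2 5 3
f 3 5 6
f 3 6 4
f 5 1 7
f 5 7 6
f 6 7 8
f 6 8 4
f 7 1 9
f 7 9 8
f 8 9 10
f 8 10 4
f 9 1 11
f 9 11 10
f 10 11 12
f 10 12 4
f 11 1 13
f 11 13 12
f 12 13 14
f 12 14 4
f 13 1 15
f 13 15 14
f 14 15 16
f 14 16 4
f 15 1 17
f 15 17 16
f 16 17 18
f 16 18 4
f 17 1 2
f 17 2 18
f 18 2 3
f 18 3 4
f 19 30 24
f 19 24 20
f 19 20 26
f 19 26 29
f 19 29 30
f 20 24 28
f 24 30 23
f 30 29 21
f 29 26 25
f 26 20 27
f 22 28 23
f 22 23 21
f 22 21 25
f 22 25 27
f 22 27 28
f 23 28 24
f 21 23 30
f 25 21 29
f 27 25 26
f 28 27 20



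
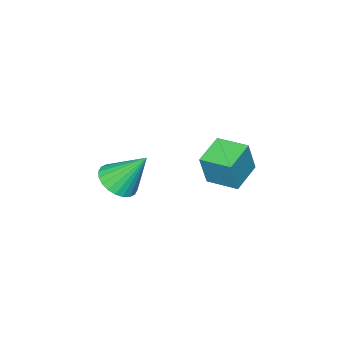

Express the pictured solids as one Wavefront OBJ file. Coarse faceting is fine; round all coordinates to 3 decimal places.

v 3.683 -2.564 -0.271
v 4.218 -1.772 -0.597
v 3.077 -1.456 1.431
v 3.869 -1.703 -0.766
v 3.491 -1.766 -0.859
v 3.143 -1.95 -0.864
v 2.877 -2.228 -0.778
v 2.733 -2.556 -0.614
v 2.735 -2.886 -0.399
v 2.88 -3.167 -0.164
v 3.148 -3.357 0.054
v 3.497 -3.425 0.223
v 3.875 -3.363 0.317
v 4.224 -3.178 0.321
v 4.49 -2.901 0.235
v 4.633 -2.572 0.072
v 4.632 -2.242 -0.143
v 4.486 -1.961 -0.378
v -2.285 -1.743 -1.863
v -1.822 -1.785 -0.176
v -2.571 -0.193 -1.746
v -2.108 -0.236 -0.058
v -0.732 -1.424 -2.282
v -0.269 -1.467 -0.594
v -1.018 0.125 -2.164
v -0.555 0.083 -0.477
f 2 1 4
f 2 4 3
f 4 1 5
f 4 5 3
f 5 1 6
f 5 6 3
f 6 1 7
f 6 7 3
f 7 1 8
f 7 8 3
f 8 1 9
f 8 9 3
f 9 1 10
f 9 10 3
f 10 1 11
f 10 11 3
f 11 1 12
f 11 12 3
f 12 1 13
f 12 13 3
f 13 1 14
f 13 14 3
f 14 1 15
f 14 15 3
f 15 1 16
f 15 16 3
f 16 1 17
f 16 17 3
f 17 1 18
f 17 18 3
f 18 1 2
f 18 2 3
f 20 22 19
f 23 20 19
f 19 22 21
f 21 23 19
f 20 26 22
f 24 20 23
f 24 26 20
f 22 26 21
f 25 23 21
f 21 26 25
f 25 24 23
f 26 24 25



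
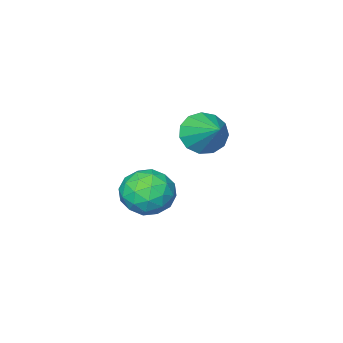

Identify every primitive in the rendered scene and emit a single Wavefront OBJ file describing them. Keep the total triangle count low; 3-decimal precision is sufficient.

v 1.149 2.691 1.493
v 1.956 2.747 1.054
v 1.531 4.049 2.367
v 1.618 3.022 0.774
v 1.131 3.192 0.722
v 0.65 3.204 0.914
v 0.327 3.052 1.291
v 0.266 2.786 1.731
v 0.484 2.489 2.096
v 0.914 2.257 2.269
v 1.419 2.162 2.196
v 1.837 2.236 1.899
v 2.038 2.453 1.474
v 0.792 0.69 -2.711
v 1.751 0.815 -3.264
v 1.509 -0.675 -1.776
v 2.468 -0.55 -2.329
v 2.138 0.229 -1.603
v 1.694 1.072 -2.181
v 1.566 -0.932 -2.859
v 1.122 -0.089 -3.437
v 2.23 -0.187 -3.355
v 2.583 0.53 -2.579
v 0.677 -0.39 -2.461
v 1.03 0.327 -1.685
v 1.208 0.872 -3.07
v 2.052 -0.732 -1.97
v 1.857 -0.275 -1.544
v 2.421 -0.201 -1.869
v 1.175 1.023 -2.433
v 1.739 1.097 -2.758
v 1.966 0.752 -1.782
v 1.521 -0.957 -2.282
v 2.085 -0.883 -2.607
v 0.839 0.341 -3.171
v 1.403 0.415 -3.496
v 1.294 -0.612 -3.258
v 2.054 0.357 -3.448
v 2.475 -0.446 -2.899
v 1.945 -0.67 -3.21
v 1.684 -0.174 -3.55
v 2.261 0.779 -2.992
v 2.683 -0.024 -2.442
v 2.489 0.434 -2.016
v 2.228 0.93 -2.355
v 2.543 0.189 -3.046
v 0.577 0.164 -2.598
v 0.999 -0.639 -2.048
v 1.032 -0.79 -2.685
v 0.771 -0.294 -3.024
v 0.785 0.586 -2.141
v 1.206 -0.217 -1.592
v 1.576 0.314 -1.49
v 1.315 0.81 -1.83
v 0.717 -0.049 -1.994
f 2 1 4
f 2 4 3
f 4 1 5
f 4 5 3
f 5 1 6
f 5 6 3
f 6 1 7
f 6 7 3
f 7 1 8
f 7 8 3
f 8 1 9
f 8 9 3
f 9 1 10
f 9 10 3
f 10 1 11
f 10 11 3
f 11 1 12
f 11 12 3
f 12 1 13
f 12 13 3
f 13 1 2
f 13 2 3
f 14 51 30
f 51 25 54
f 30 54 19
f 51 54 30
f 14 30 26
f 30 19 31
f 26 31 15
f 30 31 26
f 14 26 35
f 26 15 36
f 35 36 21
f 26 36 35
f 14 35 47
f 35 21 50
f 47 50 24
f 35 50 47
f 14 47 51
f 47 24 55
f 51 55 25
f 47 55 51
f 15 31 42
f 31 19 45
f 42 45 23
f 31 45 42
f 19 54 32
f 54 25 53
f 32 53 18
f 54 53 32
f 25 55 52
f 55 24 48
f 52 48 16
f 55 48 52
f 24 50 49
f 50 21 37
f 49 37 20
f 50 37 49
f 21 36 41
f 36 15 38
f 41 38 22
f 36 38 41
f 17 43 29
f 43 23 44
f 29 44 18
f 43 44 29
f 17 29 27
f 29 18 28
f 27 28 16
f 29 28 27
f 17 27 34
f 27 16 33
f 34 33 20
f 27 33 34
f 17 34 39
f 34 20 40
f 39 40 22
f 34 40 39
f 17 39 43
f 39 22 46
f 43 46 23
f 39 46 43
f 18 44 32
f 44 23 45
f 32 45 19
f 44 45 32
f 16 28 52
f 28 18 53
f 52 53 25
f 28 53 52
f 20 33 49
f 33 16 48
f 49 48 24
f 33 48 49
f 22 40 41
f 40 20 37
f 41 37 21
f 40 37 41
f 23 46 42
f 46 22 38
f 42 38 15
f 46 38 42



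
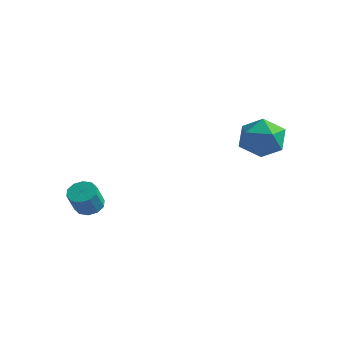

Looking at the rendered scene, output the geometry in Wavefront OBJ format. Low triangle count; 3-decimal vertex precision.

v 1.156 3.798 1.535
v 1.588 4.353 2.557
v 2.552 2.367 1.723
v 2.984 2.922 2.745
v 1.87 2.376 2.759
v 1.007 3.26 2.643
v 3.133 3.46 1.637
v 2.27 4.344 1.521
v 2.81 4.144 2.62
v 2.029 3.474 3.314
v 2.111 3.246 0.966
v 1.33 2.576 1.66
v -3.797 -1.983 -1.968
v -3.12 -2.181 -2.19
v -2.945 -2.876 -1.033
v -3.623 -2.677 -0.812
v -3.083 -1.788 -1.959
v -2.909 -2.482 -0.803
v -3.32 -1.469 -1.732
v -3.145 -2.163 -0.576
v -3.739 -1.347 -1.595
v -3.564 -2.041 -0.439
v -4.18 -1.467 -1.601
v -4.005 -2.161 -0.444
v -4.475 -1.784 -1.747
v -4.3 -2.479 -0.59
v -4.511 -2.178 -1.977
v -4.337 -2.872 -0.821
v -4.275 -2.497 -2.204
v -4.1 -3.191 -1.048
v -3.856 -2.619 -2.341
v -3.681 -3.313 -1.185
v -3.415 -2.499 -2.336
v -3.24 -3.193 -1.179
f 1 12 6
f 1 6 2
f 1 2 8
f 1 8 11
f 1 11 12
f 2 6 10
f 6 12 5
f 12 11 3
f 11 8 7
f 8 2 9
f 4 10 5
f 4 5 3
f 4 3 7
f 4 7 9
f 4 9 10
f 5 10 6
f 3 5 12
f 7 3 11
f 9 7 8
f 10 9 2
f 14 13 17
f 14 17 15
f 15 17 18
f 15 18 16
f 17 13 19
f 17 19 18
f 18 19 20
f 18 20 16
f 19 13 21
f 19 21 20
f 20 21 22
f 20 22 16
f 21 13 23
f 21 23 22
f 22 23 24
f 22 24 16
f 23 13 25
f 23 25 24
f 24 25 26
f 24 26 16
f 25 13 27
f 25 27 26
f 26 27 28
f 26 28 16
f 27 13 29
f 27 29 28
f 28 29 30
f 28 30 16
f 29 13 31
f 29 31 30
f 30 31 32
f 30 32 16
f 31 13 33
f 31 33 32
f 32 33 34
f 32 34 16
f 33 13 14
f 33 14 34
f 34 14 15
f 34 15 16



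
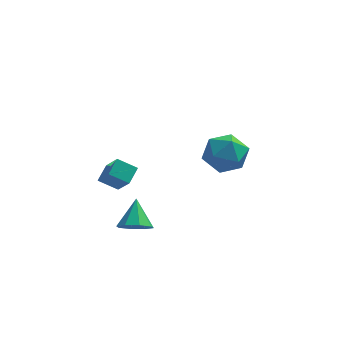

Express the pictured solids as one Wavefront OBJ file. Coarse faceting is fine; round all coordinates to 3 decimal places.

v -3.128 -2.217 -0.117
v -2.576 -3.032 0.948
v -2.845 -1.491 0.292
v -2.294 -2.306 1.357
v -2.286 -2.274 -0.597
v -1.735 -3.089 0.468
v -2.004 -1.548 -0.188
v -1.452 -2.363 0.877
v -1.622 -2.111 -3.13
v -0.857 -1.938 -3.288
v -1.658 -1.049 -2.13
v -1.247 -1.621 -3.638
v -1.856 -1.591 -3.691
v -2.328 -1.866 -3.416
v -2.387 -2.285 -2.973
v -1.998 -2.602 -2.622
v -1.389 -2.632 -2.569
v -0.916 -2.357 -2.845
v 1.167 3.36 -1.428
v 2.119 3.991 -1.526
v 1.701 2.329 -2.874
v 2.653 2.96 -2.972
v 2.517 2.264 -2.072
v 2.187 2.901 -1.178
v 1.633 3.419 -3.222
v 1.303 4.056 -2.328
v 2.407 4.027 -2.635
v 2.953 3.313 -1.924
v 0.867 3.007 -2.476
v 1.413 2.293 -1.765
f 2 4 1
f 5 2 1
f 1 4 3
f 3 5 1
f 2 8 4
f 6 2 5
f 6 8 2
f 4 8 3
f 7 5 3
f 3 8 7
f 7 6 5
f 8 6 7
f 10 9 12
f 10 12 11
f 12 9 13
f 12 13 11
f 13 9 14
f 13 14 11
f 14 9 15
f 14 15 11
f 15 9 16
f 15 16 11
f 16 9 17
f 16 17 11
f 17 9 18
f 17 18 11
f 18 9 10
f 18 10 11
f 19 30 24
f 19 24 20
f 19 20 26
f 19 26 29
f 19 29 30
f 20 24 28
f 24 30 23
f 30 29 21
f 29 26 25
f 26 20 27
f 22 28 23
f 22 23 21
f 22 21 25
f 22 25 27
f 22 27 28
f 23 28 24
f 21 23 30
f 25 21 29
f 27 25 26
f 28 27 20



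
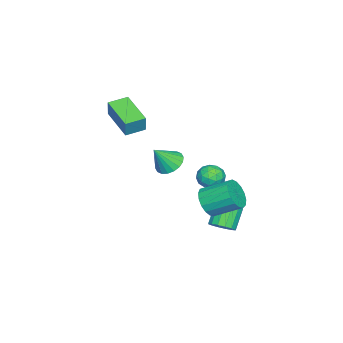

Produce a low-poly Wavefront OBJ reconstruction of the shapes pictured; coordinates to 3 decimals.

v -2.049 -2.766 3.733
v -1.752 -2.637 4.763
v -0.681 -1.202 3.143
v -0.384 -1.073 4.173
v -1.196 -3.567 3.587
v -0.899 -3.438 4.617
v 0.172 -2.003 2.997
v 0.469 -1.874 4.027
v 1.408 3.831 -1.958
v 1.912 4.184 -1.529
v 0.956 4.241 -0.453
v 0.452 3.889 -0.882
v 1.721 4.468 -1.713
v 0.765 4.525 -0.638
v 1.446 4.58 -1.963
v 0.49 4.638 -0.888
v 1.161 4.493 -2.212
v 0.206 4.55 -1.136
v 0.942 4.228 -2.392
v -0.013 4.285 -1.317
v 0.848 3.856 -2.456
v -0.108 3.913 -1.381
v 0.904 3.479 -2.387
v -0.052 3.536 -1.311
v 1.095 3.195 -2.202
v 0.139 3.252 -1.127
v 1.37 3.082 -1.952
v 0.414 3.14 -0.877
v 1.654 3.17 -1.704
v 0.699 3.227 -0.628
v 1.873 3.435 -1.523
v 0.918 3.492 -0.448
v 1.968 3.807 -1.459
v 1.012 3.864 -0.384
v -1.567 2.48 0.584
v -1.115 3.119 0.306
v -0.705 1.621 0.014
v -0.253 2.26 -0.264
v -0.28 2.094 0.549
v -0.814 2.624 0.902
v -1.006 2.116 -0.582
v -1.54 2.646 -0.229
v -0.768 2.894 -0.414
v -0.32 2.88 0.285
v -1.5 1.86 0.035
v -1.052 1.846 0.734
v -1.417 2.875 0.495
v -0.403 1.865 -0.175
v -0.419 1.768 0.303
v -0.154 2.143 0.14
v -1.24 2.584 0.845
v -0.974 2.96 0.682
v -0.483 2.357 0.825
v -0.846 1.78 -0.362
v -0.58 2.156 -0.525
v -1.666 2.597 0.18
v -1.401 2.972 0.017
v -1.337 2.383 -0.505
v -0.947 3.118 -0.092
v -0.44 2.613 -0.427
v -0.883 2.528 -0.614
v -1.197 2.84 -0.406
v -0.684 3.11 0.319
v -0.177 2.605 -0.016
v -0.193 2.508 0.462
v -0.507 2.819 0.669
v -0.48 2.978 -0.104
v -1.643 2.135 0.336
v -1.136 1.63 0.001
v -1.313 1.921 -0.349
v -1.627 2.232 -0.142
v -1.38 2.127 0.747
v -0.873 1.622 0.412
v -0.623 1.9 0.726
v -0.937 2.212 0.934
v -1.34 1.762 0.424
v -1.795 -0.307 0.142
v -1.005 -0.089 -0.206
v -1.065 -0.913 1.418
v -1.102 0.234 0.003
v -1.335 0.449 0.239
v -1.66 0.515 0.456
v -2.011 0.418 0.611
v -2.32 0.178 0.673
v -2.524 -0.159 0.63
v -2.585 -0.524 0.49
v -2.488 -0.847 0.282
v -2.255 -1.063 0.046
v -1.93 -1.128 -0.172
v -1.579 -1.032 -0.327
v -1.27 -0.791 -0.389
v -1.065 -0.455 -0.346
v 1.885 3.218 0.098
v 2.587 3.6 -0.398
v 2.376 5.083 0.447
v 1.675 4.702 0.942
v 2.221 3.688 -0.644
v 2.01 5.172 0.201
v 1.778 3.669 -0.72
v 1.568 5.152 0.124
v 1.36 3.546 -0.609
v 1.149 5.03 0.235
v 1.062 3.348 -0.336
v 0.851 4.832 0.508
v 0.952 3.121 0.036
v 0.742 4.604 0.88
v 1.057 2.916 0.423
v 0.846 4.399 1.267
v 1.351 2.78 0.735
v 1.14 4.263 1.579
v 1.768 2.744 0.901
v 1.557 4.228 1.745
v 2.211 2.817 0.883
v 2 4.301 1.728
v 2.58 2.982 0.686
v 2.369 4.466 1.53
v 2.79 3.201 0.353
v 2.579 4.685 1.198
v 2.792 3.424 -0.038
v 2.582 4.908 0.807
f 2 4 1
f 5 2 1
f 1 4 3
f 3 5 1
f 2 8 4
f 6 2 5
f 6 8 2
f 4 8 3
f 7 5 3
f 3 8 7
f 7 6 5
f 8 6 7
f 10 9 13
f 10 13 11
f 11 13 14
f 11 14 12
f 13 9 15
f 13 15 14
f 14 15 16
f 14 16 12
f 15 9 17
f 15 17 16
f 16 17 18
f 16 18 12
f 17 9 19
f 17 19 18
f 18 19 20
f 18 20 12
f 19 9 21
f 19 21 20
f 20 21 22
f 20 22 12
f 21 9 23
f 21 23 22
f 22 23 24
f 22 24 12
f 23 9 25
f 23 25 24
f 24 25 26
f 24 26 12
f 25 9 27
f 25 27 26
f 26 27 28
f 26 28 12
f 27 9 29
f 27 29 28
f 28 29 30
f 28 30 12
f 29 9 31
f 29 31 30
f 30 31 32
f 30 32 12
f 31 9 33
f 31 33 32
f 32 33 34
f 32 34 12
f 33 9 10
f 33 10 34
f 34 10 11
f 34 11 12
f 35 72 51
f 72 46 75
f 51 75 40
f 72 75 51
f 35 51 47
f 51 40 52
f 47 52 36
f 51 52 47
f 35 47 56
f 47 36 57
f 56 57 42
f 47 57 56
f 35 56 68
f 56 42 71
f 68 71 45
f 56 71 68
f 35 68 72
f 68 45 76
f 72 76 46
f 68 76 72
f 36 52 63
f 52 40 66
f 63 66 44
f 52 66 63
f 40 75 53
f 75 46 74
f 53 74 39
f 75 74 53
f 46 76 73
f 76 45 69
f 73 69 37
f 76 69 73
f 45 71 70
f 71 42 58
f 70 58 41
f 71 58 70
f 42 57 62
f 57 36 59
f 62 59 43
f 57 59 62
f 38 64 50
f 64 44 65
f 50 65 39
f 64 65 50
f 38 50 48
f 50 39 49
f 48 49 37
f 50 49 48
f 38 48 55
f 48 37 54
f 55 54 41
f 48 54 55
f 38 55 60
f 55 41 61
f 60 61 43
f 55 61 60
f 38 60 64
f 60 43 67
f 64 67 44
f 60 67 64
f 39 65 53
f 65 44 66
f 53 66 40
f 65 66 53
f 37 49 73
f 49 39 74
f 73 74 46
f 49 74 73
f 41 54 70
f 54 37 69
f 70 69 45
f 54 69 70
f 43 61 62
f 61 41 58
f 62 58 42
f 61 58 62
f 44 67 63
f 67 43 59
f 63 59 36
f 67 59 63
f 78 77 80
f 78 80 79
f 80 77 81
f 80 81 79
f 81 77 82
f 81 82 79
f 82 77 83
f 82 83 79
f 83 77 84
f 83 84 79
f 84 77 85
f 84 85 79
f 85 77 86
f 85 86 79
f 86 77 87
f 86 87 79
f 87 77 88
f 87 88 79
f 88 77 89
f 88 89 79
f 89 77 90
f 89 90 79
f 90 77 91
f 90 91 79
f 91 77 92
f 91 92 79
f 92 77 78
f 92 78 79
f 94 93 97
f 94 97 95
f 95 97 98
f 95 98 96
f 97 93 99
f 97 99 98
f 98 99 100
f 98 100 96
f 99 93 101
f 99 101 100
f 100 101 102
f 100 102 96
f 101 93 103
f 101 103 102
f 102 103 104
f 102 104 96
f 103 93 105
f 103 105 104
f 104 105 106
f 104 106 96
f 105 93 107
f 105 107 106
f 106 107 108
f 106 108 96
f 107 93 109
f 107 109 108
f 108 109 110
f 108 110 96
f 109 93 111
f 109 111 110
f 110 111 112
f 110 112 96
f 111 93 113
f 111 113 112
f 112 113 114
f 112 114 96
f 113 93 115
f 113 115 114
f 114 115 116
f 114 116 96
f 115 93 117
f 115 117 116
f 116 117 118
f 116 118 96
f 117 93 119
f 117 119 118
f 118 119 120
f 118 120 96
f 119 93 94
f 119 94 120
f 120 94 95
f 120 95 96



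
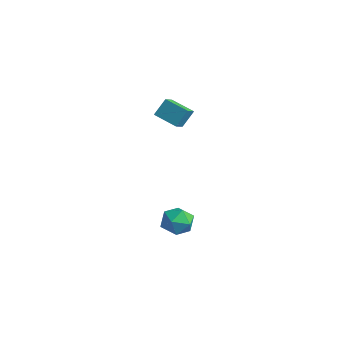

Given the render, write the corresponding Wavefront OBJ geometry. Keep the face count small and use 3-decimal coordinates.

v 3.127 -0.302 -2.901
v 3.476 -0.582 -2.176
v 1.904 -0.798 -2.504
v 2.253 -1.078 -1.779
v 2.166 -0.242 -1.915
v 2.922 0.065 -2.16
v 2.458 -1.445 -2.52
v 3.214 -1.138 -2.765
v 3.062 -1.288 -1.941
v 2.882 -0.544 -1.567
v 2.498 -0.836 -3.113
v 2.318 -0.092 -2.739
v 0.3 0.177 3.082
v 0.659 -0.442 3.483
v 0.379 0.75 3.899
v 0.738 0.131 4.299
v 1.402 0.569 2.701
v 1.761 -0.05 3.101
v 1.481 1.142 3.517
v 1.84 0.523 3.918
f 1 12 6
f 1 6 2
f 1 2 8
f 1 8 11
f 1 11 12
f 2 6 10
f 6 12 5
f 12 11 3
f 11 8 7
f 8 2 9
f 4 10 5
f 4 5 3
f 4 3 7
f 4 7 9
f 4 9 10
f 5 10 6
f 3 5 12
f 7 3 11
f 9 7 8
f 10 9 2
f 14 16 13
f 17 14 13
f 13 16 15
f 15 17 13
f 14 20 16
f 18 14 17
f 18 20 14
f 16 20 15
f 19 17 15
f 15 20 19
f 19 18 17
f 20 18 19



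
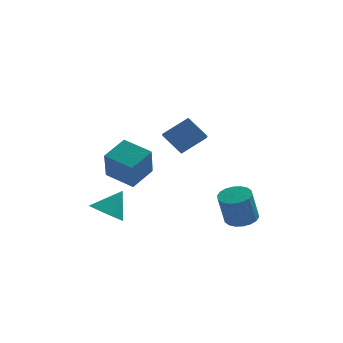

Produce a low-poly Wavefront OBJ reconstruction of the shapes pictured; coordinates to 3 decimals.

v 3.932 0.333 -2.015
v 4.862 0.193 -1.878
v 4.497 -0.354 0.032
v 3.568 -0.213 -0.105
v 4.811 0.599 -1.771
v 4.447 0.052 0.139
v 4.587 0.952 -1.713
v 4.222 0.406 0.197
v 4.232 1.183 -1.715
v 3.868 0.636 0.196
v 3.819 1.246 -1.776
v 3.454 0.699 0.134
v 3.428 1.127 -1.884
v 3.063 0.581 0.026
v 3.136 0.852 -2.019
v 2.772 0.305 -0.108
v 3.003 0.474 -2.152
v 2.638 -0.073 -0.242
v 3.053 0.068 -2.259
v 2.689 -0.479 -0.349
v 3.278 -0.286 -2.317
v 2.913 -0.832 -0.407
v 3.632 -0.516 -2.316
v 3.268 -1.063 -0.405
v 4.046 -0.579 -2.254
v 3.681 -1.126 -0.344
v 4.437 -0.461 -2.146
v 4.072 -1.007 -0.236
v 4.728 -0.185 -2.012
v 4.364 -0.732 -0.101
v -3.222 -0.782 -1.423
v -2.348 -1.279 -1.69
v -2.398 -0.078 -0.037
v -2.305 -0.93 -1.892
v -2.402 -0.559 -2.024
v -2.624 -0.221 -2.063
v -2.937 0.031 -2.006
v -3.293 0.159 -1.86
v -3.638 0.144 -1.647
v -3.92 -0.012 -1.4
v -4.096 -0.286 -1.157
v -4.138 -0.635 -0.954
v -4.041 -1.006 -0.823
v -3.819 -1.344 -0.783
v -3.507 -1.596 -0.841
v -3.15 -1.724 -0.987
v -2.805 -1.709 -1.2
v -2.523 -1.553 -1.446
v -3.607 2.865 -0.014
v -3.562 1.736 1.85
v -2.652 4.15 0.741
v -2.607 3.02 2.605
v -2.033 2.02 -0.565
v -1.988 0.89 1.299
v -1.078 3.304 0.19
v -1.033 2.175 2.054
v -0.325 0.624 3.946
v 1.016 1.19 4.954
v -0.408 1.695 3.456
v 0.933 2.26 4.464
v 0.727 0.18 2.796
v 2.068 0.745 3.804
v 0.644 1.25 2.306
v 1.985 1.816 3.314
f 2 1 5
f 2 5 3
f 3 5 6
f 3 6 4
f 5 1 7
f 5 7 6
f 6 7 8
f 6 8 4
f 7 1 9
f 7 9 8
f 8 9 10
f 8 10 4
f 9 1 11
f 9 11 10
f 10 11 12
f 10 12 4
f 11 1 13
f 11 13 12
f 12 13 14
f 12 14 4
f 13 1 15
f 13 15 14
f 14 15 16
f 14 16 4
f 15 1 17
f 15 17 16
f 16 17 18
f 16 18 4
f 17 1 19
f 17 19 18
f 18 19 20
f 18 20 4
f 19 1 21
f 19 21 20
f 20 21 22
f 20 22 4
f 21 1 23
f 21 23 22
f 22 23 24
f 22 24 4
f 23 1 25
f 23 25 24
f 24 25 26
f 24 26 4
f 25 1 27
f 25 27 26
f 26 27 28
f 26 28 4
f 27 1 29
f 27 29 28
f 28 29 30
f 28 30 4
f 29 1 2
f 29 2 30
f 30 2 3
f 30 3 4
f 32 31 34
f 32 34 33
f 34 31 35
f 34 35 33
f 35 31 36
f 35 36 33
f 36 31 37
f 36 37 33
f 37 31 38
f 37 38 33
f 38 31 39
f 38 39 33
f 39 31 40
f 39 40 33
f 40 31 41
f 40 41 33
f 41 31 42
f 41 42 33
f 42 31 43
f 42 43 33
f 43 31 44
f 43 44 33
f 44 31 45
f 44 45 33
f 45 31 46
f 45 46 33
f 46 31 47
f 46 47 33
f 47 31 48
f 47 48 33
f 48 31 32
f 48 32 33
f 50 52 49
f 53 50 49
f 49 52 51
f 51 53 49
f 50 56 52
f 54 50 53
f 54 56 50
f 52 56 51
f 55 53 51
f 51 56 55
f 55 54 53
f 56 54 55
f 58 60 57
f 61 58 57
f 57 60 59
f 59 61 57
f 58 64 60
f 62 58 61
f 62 64 58
f 60 64 59
f 63 61 59
f 59 64 63
f 63 62 61
f 64 62 63



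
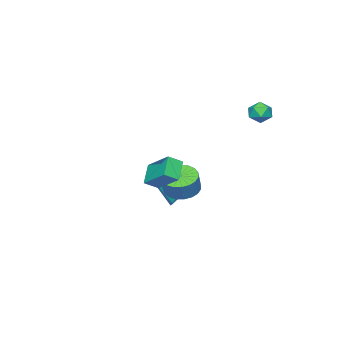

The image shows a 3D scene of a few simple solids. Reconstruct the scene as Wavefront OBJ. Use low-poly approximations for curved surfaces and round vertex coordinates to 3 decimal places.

v 3.095 1.314 0.422
v 3.343 2.748 1.43
v 2.478 1.726 -0.012
v 2.726 3.16 0.995
v 3.954 1.74 -0.395
v 4.202 3.174 0.612
v 3.337 2.152 -0.83
v 3.585 3.586 0.178
v -2.423 -0.99 -4.119
v -1.603 -0.88 -4.356
v -1.897 -2.59 -3.041
v -1.637 -0.659 -4.011
v -1.85 -0.513 -3.691
v -2.195 -0.476 -3.469
v -2.592 -0.557 -3.396
v -2.95 -0.738 -3.488
v -3.187 -0.976 -3.726
v -3.25 -1.217 -4.053
v -3.123 -1.407 -4.396
v -2.835 -1.501 -4.675
v -2.454 -1.478 -4.827
v -2.065 -1.343 -4.817
v -1.758 -1.127 -4.647
v -4.212 3.442 2.666
v -3.57 3.67 2.913
v -3.67 2.67 1.967
v -3.028 2.898 2.214
v -3.475 2.529 2.651
v -3.81 3.006 3.083
v -3.43 3.334 1.797
v -3.765 3.811 2.229
v -3.086 3.603 2.376
v -3.113 3.105 2.904
v -4.127 3.235 1.976
v -4.154 2.737 2.504
v 0.439 1.338 -2.019
v 1.254 1.616 -2.443
v 1.736 1.819 -1.386
v 0.921 1.542 -0.961
v 1.053 1.959 -2.418
v 1.534 2.163 -1.36
v 0.745 2.196 -2.323
v 1.227 2.399 -1.266
v 0.385 2.284 -2.176
v 0.866 2.487 -1.118
v 0.034 2.208 -2.002
v 0.515 2.412 -0.944
v -0.247 1.982 -1.831
v 0.234 2.186 -0.773
v -0.409 1.645 -1.692
v 0.072 1.849 -0.634
v -0.425 1.255 -1.609
v 0.056 1.458 -0.552
v -0.291 0.879 -1.598
v 0.19 1.083 -0.54
v -0.031 0.582 -1.659
v 0.451 0.786 -0.601
v 0.31 0.417 -1.783
v 0.792 0.62 -0.725
v 0.674 0.41 -1.947
v 1.156 0.614 -0.889
v 0.997 0.564 -2.124
v 1.479 0.768 -1.066
v 1.224 0.852 -2.282
v 1.705 1.056 -1.225
v 1.315 1.224 -2.395
v 1.796 1.428 -1.338
f 2 4 1
f 5 2 1
f 1 4 3
f 3 5 1
f 2 8 4
f 6 2 5
f 6 8 2
f 4 8 3
f 7 5 3
f 3 8 7
f 7 6 5
f 8 6 7
f 10 9 12
f 10 12 11
f 12 9 13
f 12 13 11
f 13 9 14
f 13 14 11
f 14 9 15
f 14 15 11
f 15 9 16
f 15 16 11
f 16 9 17
f 16 17 11
f 17 9 18
f 17 18 11
f 18 9 19
f 18 19 11
f 19 9 20
f 19 20 11
f 20 9 21
f 20 21 11
f 21 9 22
f 21 22 11
f 22 9 23
f 22 23 11
f 23 9 10
f 23 10 11
f 24 35 29
f 24 29 25
f 24 25 31
f 24 31 34
f 24 34 35
f 25 29 33
f 29 35 28
f 35 34 26
f 34 31 30
f 31 25 32
f 27 33 28
f 27 28 26
f 27 26 30
f 27 30 32
f 27 32 33
f 28 33 29
f 26 28 35
f 30 26 34
f 32 30 31
f 33 32 25
f 37 36 40
f 37 40 38
f 38 40 41
f 38 41 39
f 40 36 42
f 40 42 41
f 41 42 43
f 41 43 39
f 42 36 44
f 42 44 43
f 43 44 45
f 43 45 39
f 44 36 46
f 44 46 45
f 45 46 47
f 45 47 39
f 46 36 48
f 46 48 47
f 47 48 49
f 47 49 39
f 48 36 50
f 48 50 49
f 49 50 51
f 49 51 39
f 50 36 52
f 50 52 51
f 51 52 53
f 51 53 39
f 52 36 54
f 52 54 53
f 53 54 55
f 53 55 39
f 54 36 56
f 54 56 55
f 55 56 57
f 55 57 39
f 56 36 58
f 56 58 57
f 57 58 59
f 57 59 39
f 58 36 60
f 58 60 59
f 59 60 61
f 59 61 39
f 60 36 62
f 60 62 61
f 61 62 63
f 61 63 39
f 62 36 64
f 62 64 63
f 63 64 65
f 63 65 39
f 64 36 66
f 64 66 65
f 65 66 67
f 65 67 39
f 66 36 37
f 66 37 67
f 67 37 38
f 67 38 39



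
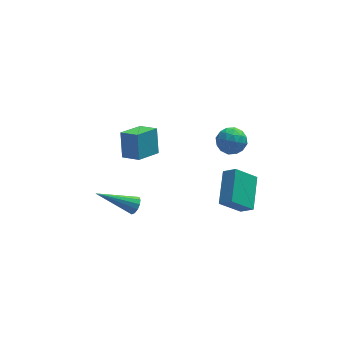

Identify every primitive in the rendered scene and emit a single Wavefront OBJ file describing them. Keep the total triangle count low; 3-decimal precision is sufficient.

v 1.152 -2.55 -3.953
v 1.673 -0.879 -3.187
v 2.252 -2.429 -4.965
v 2.773 -0.759 -4.2
v 1.687 -2.961 -3.42
v 2.208 -1.291 -2.655
v 2.787 -2.841 -4.433
v 3.308 -1.17 -3.667
v -2.537 -1.689 -0.601
v -2.492 -0.978 0.627
v -3.237 -1.024 -0.96
v -3.193 -0.313 0.268
v -1.467 -0.847 -1.128
v -1.423 -0.136 0.1
v -2.168 -0.182 -1.487
v -2.123 0.529 -0.259
v -2.856 -2.245 -3.657
v -2.588 -2.263 -3.223
v -4.684 -2.055 -2.523
v -2.605 -1.985 -3.296
v -2.701 -1.791 -3.484
v -2.847 -1.74 -3.727
v -2.995 -1.849 -3.947
v -3.099 -2.085 -4.076
v -3.125 -2.371 -4.071
v -3.067 -2.617 -3.935
v -2.941 -2.745 -3.71
v -2.788 -2.714 -3.469
v -2.657 -2.534 -3.287
v 1.34 -1.491 0.669
v 2.112 -1.289 0.722
v 1.608 -2.251 -0.342
v 2.38 -2.049 -0.289
v 2.045 -2.502 0.279
v 1.88 -2.032 0.903
v 1.84 -1.508 -0.523
v 1.675 -1.038 0.101
v 2.421 -1.3 -0.015
v 2.547 -1.914 0.48
v 1.173 -1.626 -0.1
v 1.299 -2.24 0.395
v 1.702 -1.323 0.784
v 2.018 -2.217 -0.404
v 1.821 -2.483 -0.07
v 2.275 -2.364 -0.039
v 1.566 -1.76 0.891
v 2.019 -1.641 0.922
v 1.981 -2.354 0.661
v 1.701 -1.899 -0.542
v 2.154 -1.78 -0.511
v 1.445 -1.176 0.419
v 1.899 -1.057 0.45
v 1.739 -1.186 -0.281
v 2.337 -1.211 0.382
v 2.495 -1.658 -0.212
v 2.178 -1.34 -0.35
v 2.081 -1.064 0.017
v 2.412 -1.572 0.673
v 2.57 -2.019 0.079
v 2.373 -2.284 0.413
v 2.276 -2.008 0.78
v 2.594 -1.578 0.24
v 1.15 -1.521 0.301
v 1.308 -1.968 -0.293
v 1.444 -1.532 -0.4
v 1.347 -1.256 -0.033
v 1.225 -1.882 0.592
v 1.383 -2.329 -0.002
v 1.639 -2.476 0.363
v 1.542 -2.2 0.73
v 1.126 -1.962 0.14
f 2 4 1
f 5 2 1
f 1 4 3
f 3 5 1
f 2 8 4
f 6 2 5
f 6 8 2
f 4 8 3
f 7 5 3
f 3 8 7
f 7 6 5
f 8 6 7
f 10 12 9
f 13 10 9
f 9 12 11
f 11 13 9
f 10 16 12
f 14 10 13
f 14 16 10
f 12 16 11
f 15 13 11
f 11 16 15
f 15 14 13
f 16 14 15
f 18 17 20
f 18 20 19
f 20 17 21
f 20 21 19
f 21 17 22
f 21 22 19
f 22 17 23
f 22 23 19
f 23 17 24
f 23 24 19
f 24 17 25
f 24 25 19
f 25 17 26
f 25 26 19
f 26 17 27
f 26 27 19
f 27 17 28
f 27 28 19
f 28 17 29
f 28 29 19
f 29 17 18
f 29 18 19
f 30 67 46
f 67 41 70
f 46 70 35
f 67 70 46
f 30 46 42
f 46 35 47
f 42 47 31
f 46 47 42
f 30 42 51
f 42 31 52
f 51 52 37
f 42 52 51
f 30 51 63
f 51 37 66
f 63 66 40
f 51 66 63
f 30 63 67
f 63 40 71
f 67 71 41
f 63 71 67
f 31 47 58
f 47 35 61
f 58 61 39
f 47 61 58
f 35 70 48
f 70 41 69
f 48 69 34
f 70 69 48
f 41 71 68
f 71 40 64
f 68 64 32
f 71 64 68
f 40 66 65
f 66 37 53
f 65 53 36
f 66 53 65
f 37 52 57
f 52 31 54
f 57 54 38
f 52 54 57
f 33 59 45
f 59 39 60
f 45 60 34
f 59 60 45
f 33 45 43
f 45 34 44
f 43 44 32
f 45 44 43
f 33 43 50
f 43 32 49
f 50 49 36
f 43 49 50
f 33 50 55
f 50 36 56
f 55 56 38
f 50 56 55
f 33 55 59
f 55 38 62
f 59 62 39
f 55 62 59
f 34 60 48
f 60 39 61
f 48 61 35
f 60 61 48
f 32 44 68
f 44 34 69
f 68 69 41
f 44 69 68
f 36 49 65
f 49 32 64
f 65 64 40
f 49 64 65
f 38 56 57
f 56 36 53
f 57 53 37
f 56 53 57
f 39 62 58
f 62 38 54
f 58 54 31
f 62 54 58



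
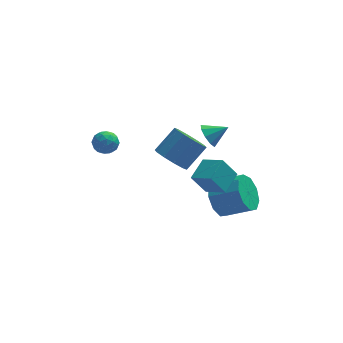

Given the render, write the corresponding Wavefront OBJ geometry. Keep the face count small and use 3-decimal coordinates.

v -0.167 -0.98 -0.703
v 0.342 -1.781 -0.682
v 1.336 -1.122 0.384
v 0.827 -0.32 0.363
v 0.564 -1.436 -1.102
v 1.558 -0.777 -0.036
v 0.507 -0.917 -1.37
v 1.501 -0.258 -0.304
v 0.192 -0.421 -1.383
v 1.186 0.238 -0.316
v -0.26 -0.139 -1.136
v 0.734 0.52 -0.07
v -0.676 -0.178 -0.724
v 0.318 0.481 0.342
v -0.898 -0.523 -0.304
v 0.096 0.136 0.762
v -0.841 -1.042 -0.036
v 0.153 -0.383 1.03
v -0.526 -1.538 -0.024
v 0.468 -0.879 1.043
v -0.074 -1.82 -0.27
v 0.92 -1.161 0.796
v 1.716 0.117 0.09
v 2.081 0.011 -0.533
v 2.684 0.163 0.65
v 2.014 0.499 -0.456
v 1.807 0.809 -0.124
v 1.557 0.796 0.308
v 1.382 0.464 0.638
v 1.363 -0.029 0.712
v 1.509 -0.454 0.494
v 1.751 -0.612 0.087
v 1.978 -0.428 -0.319
v -3.281 -1.837 2.064
v -2.9 -2.261 2.441
v -3.68 -2.699 1.499
v -3.299 -3.123 1.876
v -3.826 -2.794 2.16
v -3.58 -2.261 2.509
v -3 -2.699 1.431
v -2.754 -2.166 1.78
v -2.726 -2.793 2.05
v -3.237 -2.852 2.5
v -3.343 -2.108 1.44
v -3.854 -2.167 1.89
v -3.055 -1.973 2.302
v -3.525 -2.987 1.638
v -3.835 -2.794 1.804
v -3.611 -3.043 2.026
v -3.455 -1.973 2.342
v -3.231 -2.223 2.564
v -3.776 -2.536 2.398
v -3.349 -2.737 1.376
v -3.125 -2.987 1.598
v -2.969 -1.917 1.914
v -2.745 -2.166 2.136
v -2.804 -2.424 1.542
v -2.729 -2.535 2.294
v -2.964 -3.042 1.961
v -2.788 -2.793 1.7
v -2.643 -2.479 1.905
v -3.029 -2.57 2.559
v -3.264 -3.077 2.226
v -3.574 -2.884 2.393
v -3.429 -2.57 2.599
v -2.927 -2.883 2.328
v -3.316 -1.883 1.714
v -3.551 -2.39 1.381
v -3.151 -2.39 1.341
v -3.006 -2.076 1.547
v -3.616 -1.918 1.979
v -3.851 -2.425 1.646
v -3.937 -2.481 2.035
v -3.792 -2.167 2.24
v -3.653 -2.077 1.612
v 0.619 -3.264 -0.179
v 1.477 -4.031 0.359
v 1.261 -2.236 0.263
v 2.119 -3.003 0.801
v 1.321 -3.237 -1.261
v 2.179 -4.004 -0.723
v 1.963 -2.209 -0.819
v 2.821 -2.976 -0.281
v 2.092 -1.741 -3.144
v 2.648 -1.484 -4.022
v 4.023 -1.901 -3.274
v 3.468 -2.159 -2.396
v 2.587 -0.901 -3.584
v 3.962 -1.318 -2.836
v 2.295 -0.71 -2.94
v 3.67 -1.128 -2.193
v 1.908 -1.003 -2.392
v 3.283 -1.42 -1.644
v 1.607 -1.641 -2.195
v 2.983 -2.058 -1.448
v 1.534 -2.326 -2.443
v 2.909 -2.743 -1.695
v 1.722 -2.737 -3.018
v 3.097 -3.155 -2.27
v 2.083 -2.683 -3.652
v 3.458 -3.1 -2.905
v 2.449 -2.188 -4.049
v 3.824 -2.605 -3.301
f 2 1 5
f 2 5 3
f 3 5 6
f 3 6 4
f 5 1 7
f 5 7 6
f 6 7 8
f 6 8 4
f 7 1 9
f 7 9 8
f 8 9 10
f 8 10 4
f 9 1 11
f 9 11 10
f 10 11 12
f 10 12 4
f 11 1 13
f 11 13 12
f 12 13 14
f 12 14 4
f 13 1 15
f 13 15 14
f 14 15 16
f 14 16 4
f 15 1 17
f 15 17 16
f 16 17 18
f 16 18 4
f 17 1 19
f 17 19 18
f 18 19 20
f 18 20 4
f 19 1 21
f 19 21 20
f 20 21 22
f 20 22 4
f 21 1 2
f 21 2 22
f 22 2 3
f 22 3 4
f 24 23 26
f 24 26 25
f 26 23 27
f 26 27 25
f 27 23 28
f 27 28 25
f 28 23 29
f 28 29 25
f 29 23 30
f 29 30 25
f 30 23 31
f 30 31 25
f 31 23 32
f 31 32 25
f 32 23 33
f 32 33 25
f 33 23 24
f 33 24 25
f 34 71 50
f 71 45 74
f 50 74 39
f 71 74 50
f 34 50 46
f 50 39 51
f 46 51 35
f 50 51 46
f 34 46 55
f 46 35 56
f 55 56 41
f 46 56 55
f 34 55 67
f 55 41 70
f 67 70 44
f 55 70 67
f 34 67 71
f 67 44 75
f 71 75 45
f 67 75 71
f 35 51 62
f 51 39 65
f 62 65 43
f 51 65 62
f 39 74 52
f 74 45 73
f 52 73 38
f 74 73 52
f 45 75 72
f 75 44 68
f 72 68 36
f 75 68 72
f 44 70 69
f 70 41 57
f 69 57 40
f 70 57 69
f 41 56 61
f 56 35 58
f 61 58 42
f 56 58 61
f 37 63 49
f 63 43 64
f 49 64 38
f 63 64 49
f 37 49 47
f 49 38 48
f 47 48 36
f 49 48 47
f 37 47 54
f 47 36 53
f 54 53 40
f 47 53 54
f 37 54 59
f 54 40 60
f 59 60 42
f 54 60 59
f 37 59 63
f 59 42 66
f 63 66 43
f 59 66 63
f 38 64 52
f 64 43 65
f 52 65 39
f 64 65 52
f 36 48 72
f 48 38 73
f 72 73 45
f 48 73 72
f 40 53 69
f 53 36 68
f 69 68 44
f 53 68 69
f 42 60 61
f 60 40 57
f 61 57 41
f 60 57 61
f 43 66 62
f 66 42 58
f 62 58 35
f 66 58 62
f 77 79 76
f 80 77 76
f 76 79 78
f 78 80 76
f 77 83 79
f 81 77 80
f 81 83 77
f 79 83 78
f 82 80 78
f 78 83 82
f 82 81 80
f 83 81 82
f 85 84 88
f 85 88 86
f 86 88 89
f 86 89 87
f 88 84 90
f 88 90 89
f 89 90 91
f 89 91 87
f 90 84 92
f 90 92 91
f 91 92 93
f 91 93 87
f 92 84 94
f 92 94 93
f 93 94 95
f 93 95 87
f 94 84 96
f 94 96 95
f 95 96 97
f 95 97 87
f 96 84 98
f 96 98 97
f 97 98 99
f 97 99 87
f 98 84 100
f 98 100 99
f 99 100 101
f 99 101 87
f 100 84 102
f 100 102 101
f 101 102 103
f 101 103 87
f 102 84 85
f 102 85 103
f 103 85 86
f 103 86 87

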